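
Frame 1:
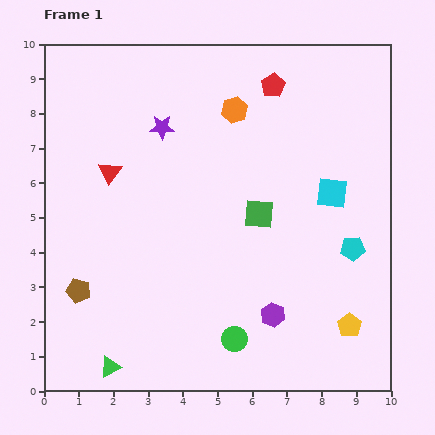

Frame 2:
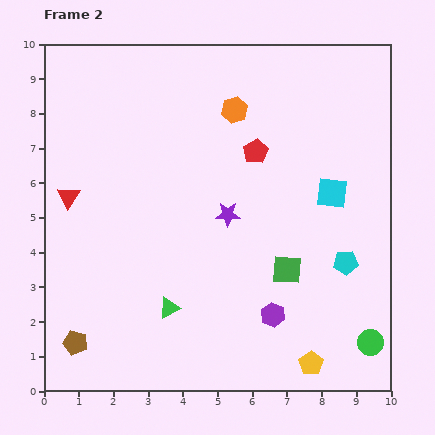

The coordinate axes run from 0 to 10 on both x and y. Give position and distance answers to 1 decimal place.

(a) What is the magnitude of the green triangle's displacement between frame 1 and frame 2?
2.4

The green triangle moved from (1.9, 0.7) to (3.6, 2.4), a distance of √(1.7² + 1.7²) ≈ 2.4.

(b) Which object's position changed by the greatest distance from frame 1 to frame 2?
the green circle

(moved 3.9; next 3.1)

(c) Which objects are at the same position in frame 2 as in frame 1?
the purple hexagon, the orange hexagon, the cyan square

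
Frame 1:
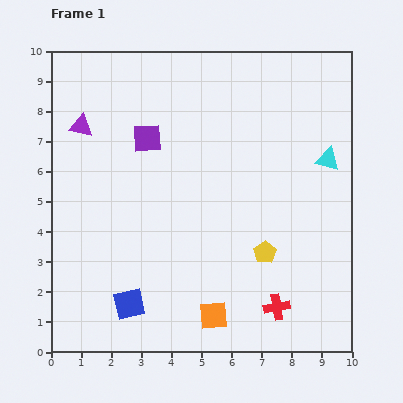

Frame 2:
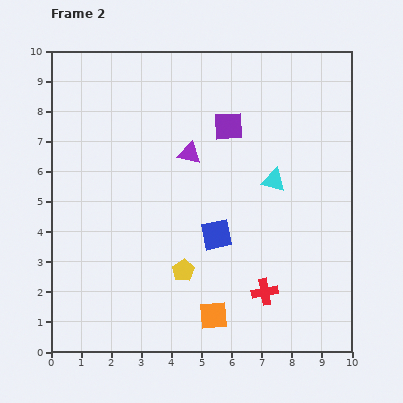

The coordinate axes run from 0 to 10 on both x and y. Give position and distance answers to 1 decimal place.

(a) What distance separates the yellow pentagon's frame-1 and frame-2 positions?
2.8

The yellow pentagon moved from (7.1, 3.3) to (4.4, 2.7), a distance of √(2.7² + 0.6²) ≈ 2.8.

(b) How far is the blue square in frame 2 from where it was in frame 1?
3.7

The blue square moved from (2.6, 1.6) to (5.5, 3.9), a distance of √(2.9² + 2.3²) ≈ 3.7.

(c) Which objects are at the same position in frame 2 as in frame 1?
the orange square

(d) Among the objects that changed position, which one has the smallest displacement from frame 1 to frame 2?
the red cross

(moved 0.6)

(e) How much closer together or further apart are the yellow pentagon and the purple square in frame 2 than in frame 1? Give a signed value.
-0.4

Distance in frame 1: 5.4. Distance in frame 2: 5.0.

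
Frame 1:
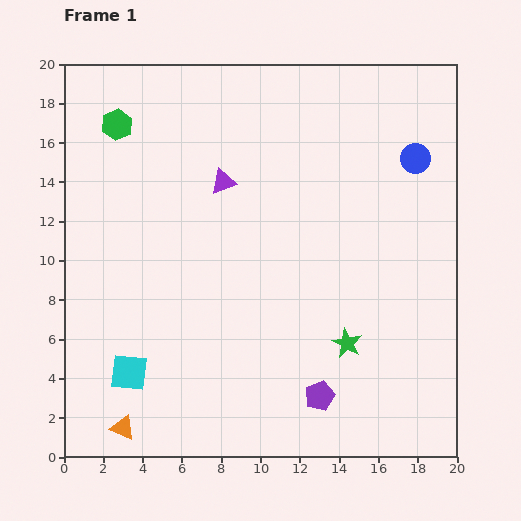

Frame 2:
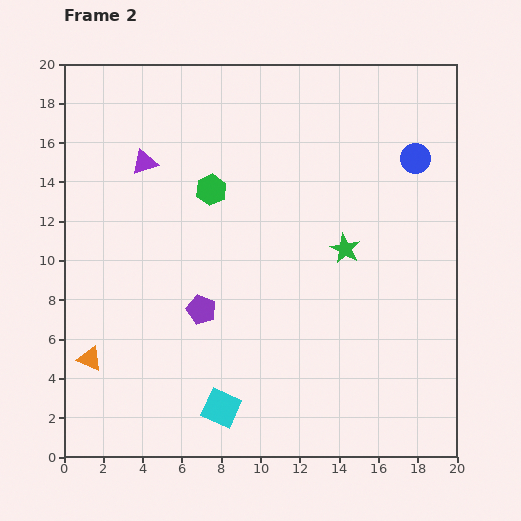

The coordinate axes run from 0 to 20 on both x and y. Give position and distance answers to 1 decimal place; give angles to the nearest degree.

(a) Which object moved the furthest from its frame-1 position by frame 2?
the purple pentagon

(moved 7.4; next 5.8)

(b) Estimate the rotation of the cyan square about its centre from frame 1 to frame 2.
17° clockwise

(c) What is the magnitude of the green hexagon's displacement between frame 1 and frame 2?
5.8

The green hexagon moved from (2.7, 16.9) to (7.5, 13.6), a distance of √(4.8² + 3.3²) ≈ 5.8.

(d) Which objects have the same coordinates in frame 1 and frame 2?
the blue circle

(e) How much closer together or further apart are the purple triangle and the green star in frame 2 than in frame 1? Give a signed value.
+0.8

Distance in frame 1: 10.3. Distance in frame 2: 11.1.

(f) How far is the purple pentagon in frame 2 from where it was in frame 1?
7.4

The purple pentagon moved from (13.0, 3.1) to (7.0, 7.5), a distance of √(6.0² + 4.4²) ≈ 7.4.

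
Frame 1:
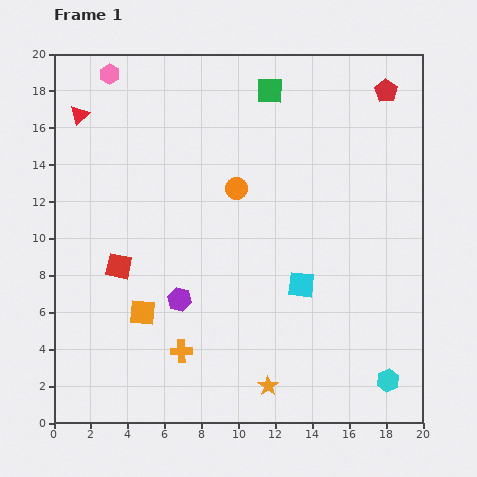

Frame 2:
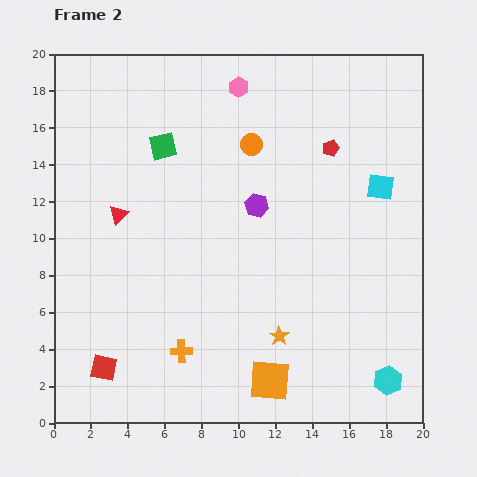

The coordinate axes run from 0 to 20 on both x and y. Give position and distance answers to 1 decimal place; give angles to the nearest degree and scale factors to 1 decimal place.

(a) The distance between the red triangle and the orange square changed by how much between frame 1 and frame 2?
+1.0

Distance in frame 1: 11.2. Distance in frame 2: 12.2.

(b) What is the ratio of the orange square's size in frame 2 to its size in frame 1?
1.6×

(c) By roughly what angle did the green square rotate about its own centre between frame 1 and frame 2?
16° counter-clockwise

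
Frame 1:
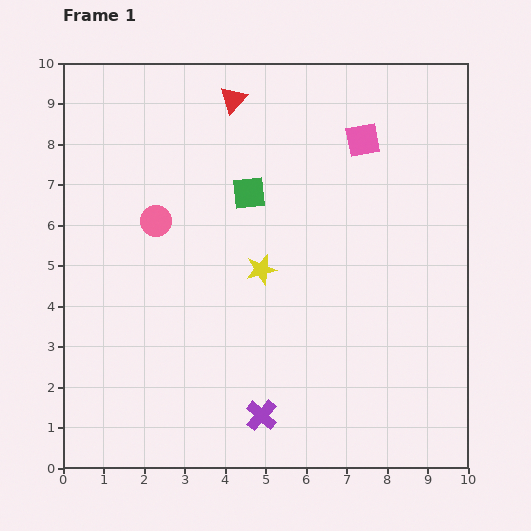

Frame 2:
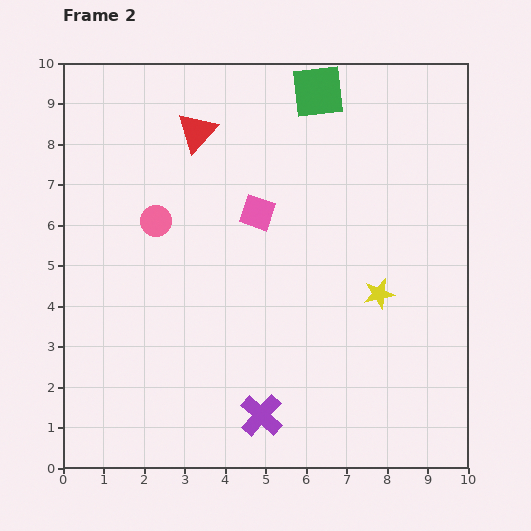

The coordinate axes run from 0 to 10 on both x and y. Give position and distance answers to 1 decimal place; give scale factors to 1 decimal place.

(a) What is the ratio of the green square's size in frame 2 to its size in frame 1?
1.6×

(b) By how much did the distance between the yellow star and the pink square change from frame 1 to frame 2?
-0.5

Distance in frame 1: 4.1. Distance in frame 2: 3.6.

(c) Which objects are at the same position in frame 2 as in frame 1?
the purple cross, the pink circle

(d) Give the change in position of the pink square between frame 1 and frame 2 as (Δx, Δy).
(-2.6, -1.8)

The pink square was at (7.4, 8.1) in frame 1 and (4.8, 6.3) in frame 2.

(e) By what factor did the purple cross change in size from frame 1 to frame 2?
1.4×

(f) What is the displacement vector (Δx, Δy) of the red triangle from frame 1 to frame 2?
(-0.9, -0.8)

The red triangle was at (4.2, 9.1) in frame 1 and (3.3, 8.3) in frame 2.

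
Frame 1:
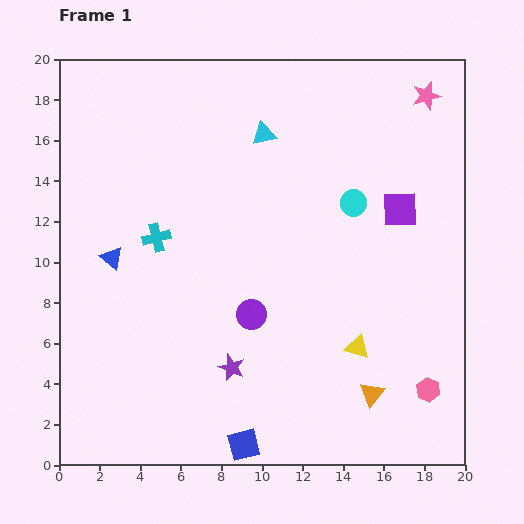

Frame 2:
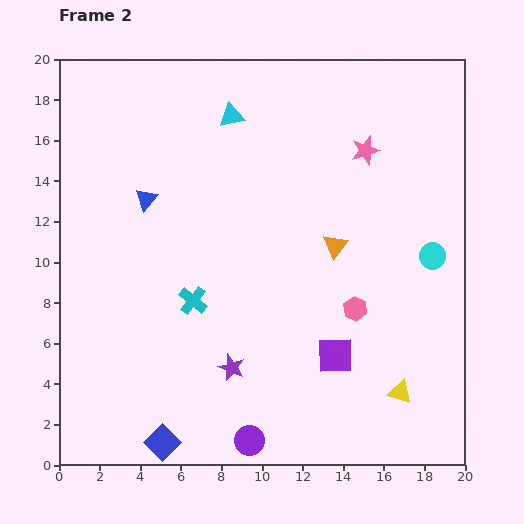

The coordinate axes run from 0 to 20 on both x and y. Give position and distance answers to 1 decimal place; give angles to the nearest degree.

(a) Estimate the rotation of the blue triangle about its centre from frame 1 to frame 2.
31° clockwise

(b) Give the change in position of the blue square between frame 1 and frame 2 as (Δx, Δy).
(-4.0, 0.1)

The blue square was at (9.1, 1.0) in frame 1 and (5.1, 1.1) in frame 2.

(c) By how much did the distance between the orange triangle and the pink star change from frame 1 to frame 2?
-10.0

Distance in frame 1: 14.9. Distance in frame 2: 4.9.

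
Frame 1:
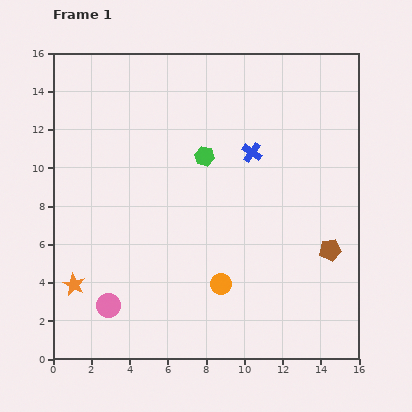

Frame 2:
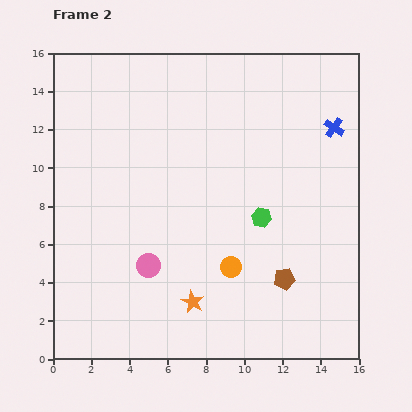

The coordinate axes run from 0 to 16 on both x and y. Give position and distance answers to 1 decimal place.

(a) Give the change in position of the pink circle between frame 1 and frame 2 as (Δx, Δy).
(2.1, 2.1)

The pink circle was at (2.9, 2.8) in frame 1 and (5.0, 4.9) in frame 2.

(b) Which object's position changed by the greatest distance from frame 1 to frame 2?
the orange star

(moved 6.3; next 4.5)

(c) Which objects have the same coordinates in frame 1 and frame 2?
none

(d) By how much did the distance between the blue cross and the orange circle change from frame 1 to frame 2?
+2.0

Distance in frame 1: 7.1. Distance in frame 2: 9.1.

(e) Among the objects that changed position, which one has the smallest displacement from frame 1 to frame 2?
the orange circle

(moved 1.0)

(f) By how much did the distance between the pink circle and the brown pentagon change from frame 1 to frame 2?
-4.9

Distance in frame 1: 12.0. Distance in frame 2: 7.1.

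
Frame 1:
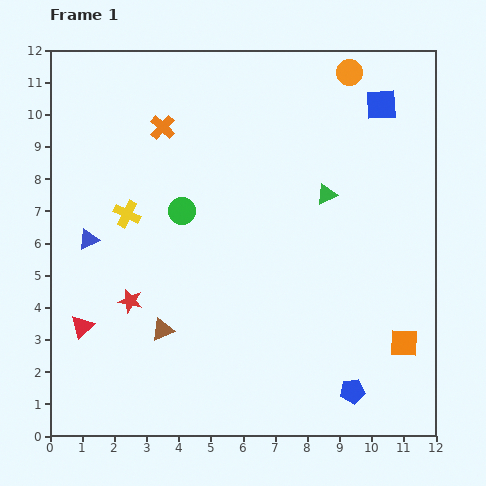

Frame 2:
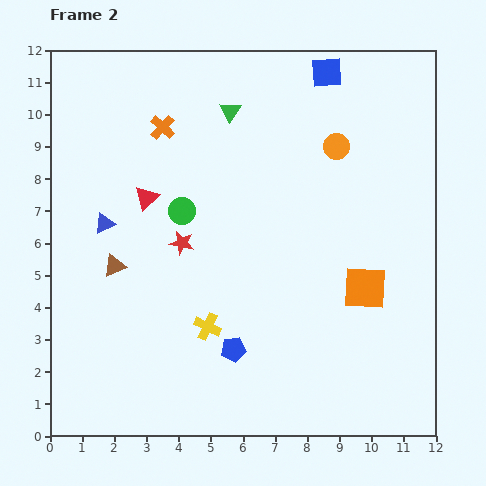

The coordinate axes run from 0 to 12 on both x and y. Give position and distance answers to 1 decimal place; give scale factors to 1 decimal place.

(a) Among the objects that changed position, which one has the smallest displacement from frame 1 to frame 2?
the blue triangle

(moved 0.7)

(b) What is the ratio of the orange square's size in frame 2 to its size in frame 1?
1.5×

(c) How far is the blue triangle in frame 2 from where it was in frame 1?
0.7

The blue triangle moved from (1.2, 6.1) to (1.7, 6.6), a distance of √(0.5² + 0.5²) ≈ 0.7.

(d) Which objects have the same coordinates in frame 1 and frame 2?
the orange cross, the green circle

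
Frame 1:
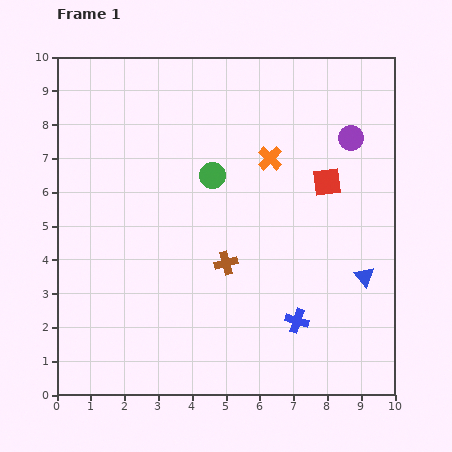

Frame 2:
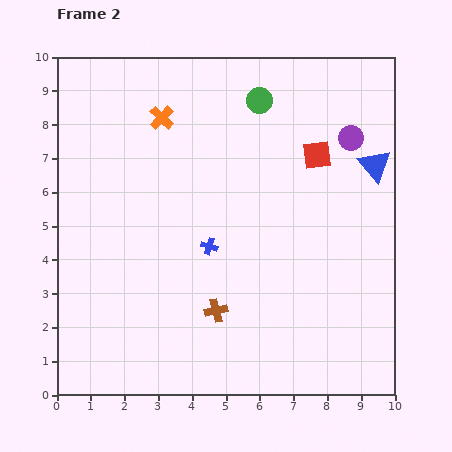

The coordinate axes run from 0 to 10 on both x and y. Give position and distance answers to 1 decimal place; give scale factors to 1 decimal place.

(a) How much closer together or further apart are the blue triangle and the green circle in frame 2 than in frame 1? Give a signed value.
-1.5

Distance in frame 1: 5.4. Distance in frame 2: 3.9.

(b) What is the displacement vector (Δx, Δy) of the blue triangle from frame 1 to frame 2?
(0.3, 3.3)

The blue triangle was at (9.1, 3.5) in frame 1 and (9.4, 6.8) in frame 2.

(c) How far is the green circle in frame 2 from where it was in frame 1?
2.6

The green circle moved from (4.6, 6.5) to (6.0, 8.7), a distance of √(1.4² + 2.2²) ≈ 2.6.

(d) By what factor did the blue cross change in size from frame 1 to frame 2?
0.7×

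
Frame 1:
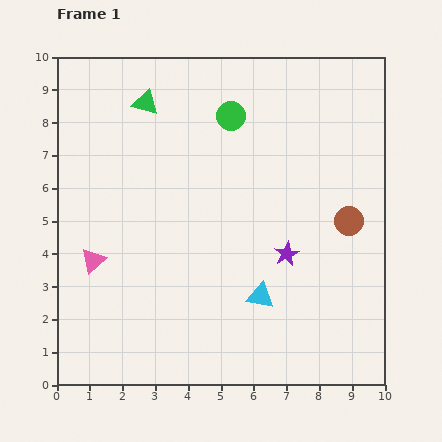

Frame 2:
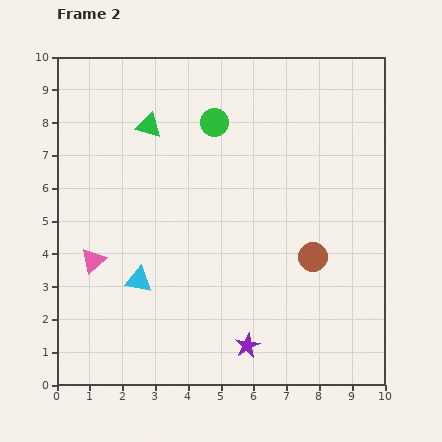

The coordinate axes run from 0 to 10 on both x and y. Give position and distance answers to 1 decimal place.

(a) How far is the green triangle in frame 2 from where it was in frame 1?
0.7

The green triangle moved from (2.7, 8.6) to (2.8, 7.9), a distance of √(0.1² + 0.7²) ≈ 0.7.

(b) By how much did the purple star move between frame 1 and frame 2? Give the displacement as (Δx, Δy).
(-1.2, -2.8)

The purple star was at (7.0, 4.0) in frame 1 and (5.8, 1.2) in frame 2.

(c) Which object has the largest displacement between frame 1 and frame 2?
the cyan triangle

(moved 3.7; next 3.0)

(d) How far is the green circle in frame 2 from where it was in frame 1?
0.5

The green circle moved from (5.3, 8.2) to (4.8, 8.0), a distance of √(0.5² + 0.2²) ≈ 0.5.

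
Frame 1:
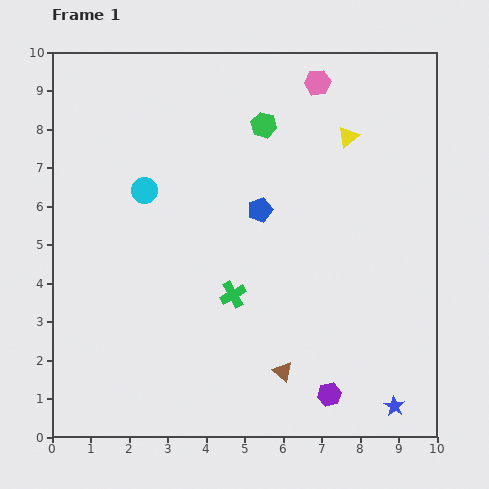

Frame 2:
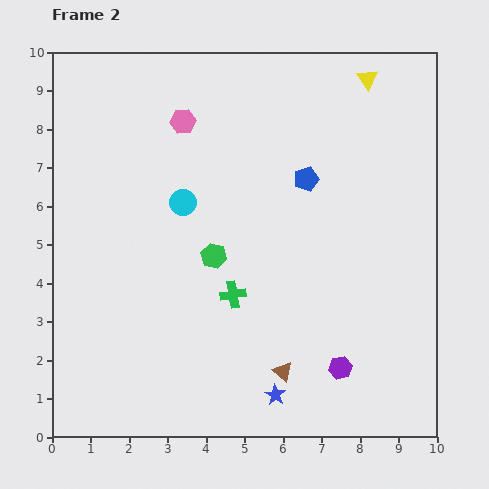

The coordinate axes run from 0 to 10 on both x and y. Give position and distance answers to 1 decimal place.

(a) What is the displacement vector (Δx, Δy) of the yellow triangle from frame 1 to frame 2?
(0.5, 1.5)

The yellow triangle was at (7.7, 7.8) in frame 1 and (8.2, 9.3) in frame 2.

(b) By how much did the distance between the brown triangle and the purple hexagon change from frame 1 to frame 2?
+0.2

Distance in frame 1: 1.3. Distance in frame 2: 1.5.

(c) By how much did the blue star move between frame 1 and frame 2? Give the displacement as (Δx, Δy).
(-3.1, 0.3)

The blue star was at (8.9, 0.8) in frame 1 and (5.8, 1.1) in frame 2.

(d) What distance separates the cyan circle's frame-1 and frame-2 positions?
1.0

The cyan circle moved from (2.4, 6.4) to (3.4, 6.1), a distance of √(1.0² + 0.3²) ≈ 1.0.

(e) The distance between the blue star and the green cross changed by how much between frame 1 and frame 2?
-2.3

Distance in frame 1: 5.1. Distance in frame 2: 2.8.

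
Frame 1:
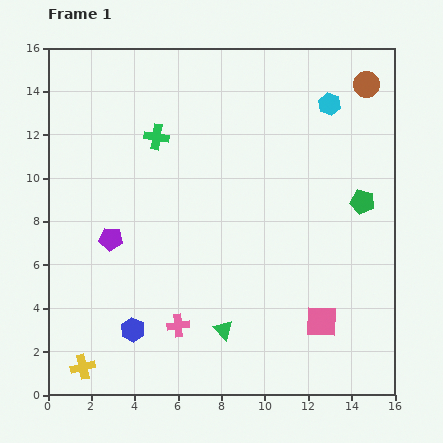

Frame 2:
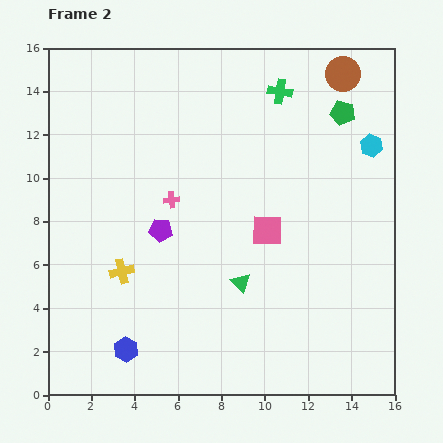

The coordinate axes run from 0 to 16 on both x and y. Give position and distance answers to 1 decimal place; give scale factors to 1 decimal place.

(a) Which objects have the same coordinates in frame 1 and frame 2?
none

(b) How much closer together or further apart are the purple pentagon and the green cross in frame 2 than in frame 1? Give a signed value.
+3.3

Distance in frame 1: 5.1. Distance in frame 2: 8.4.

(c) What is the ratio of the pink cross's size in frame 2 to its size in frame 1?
0.7×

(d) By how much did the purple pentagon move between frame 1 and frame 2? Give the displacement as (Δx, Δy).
(2.3, 0.4)

The purple pentagon was at (2.9, 7.2) in frame 1 and (5.2, 7.6) in frame 2.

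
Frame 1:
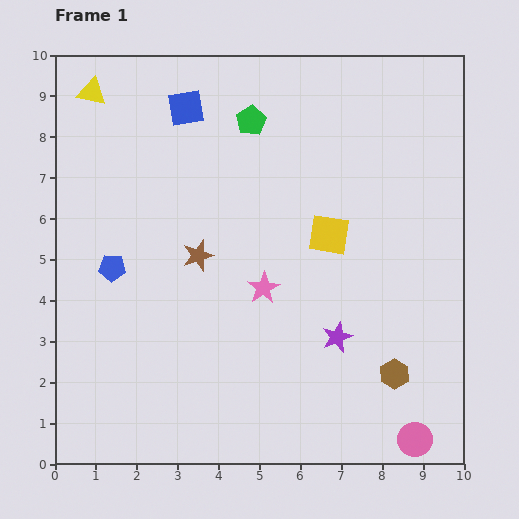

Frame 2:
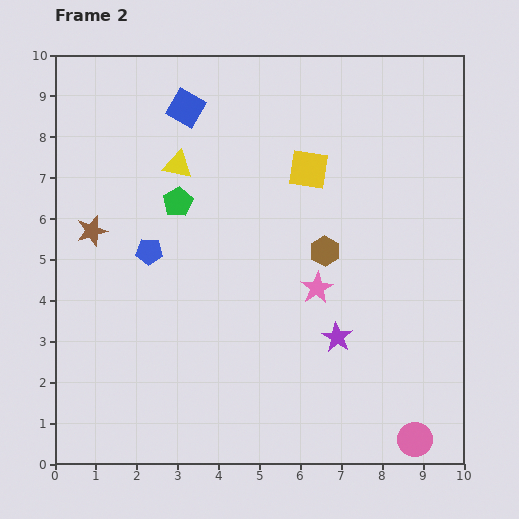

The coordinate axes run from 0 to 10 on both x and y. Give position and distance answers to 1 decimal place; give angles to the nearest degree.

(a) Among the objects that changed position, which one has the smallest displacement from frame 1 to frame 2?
the blue pentagon

(moved 1.0)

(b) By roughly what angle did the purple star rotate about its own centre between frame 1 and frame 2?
19° counter-clockwise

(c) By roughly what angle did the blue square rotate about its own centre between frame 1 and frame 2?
39° clockwise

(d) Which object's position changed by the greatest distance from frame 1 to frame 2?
the brown hexagon

(moved 3.4; next 2.8)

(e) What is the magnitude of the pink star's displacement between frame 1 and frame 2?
1.3

The pink star moved from (5.1, 4.3) to (6.4, 4.3), a distance of √(1.3² + 0.0²) ≈ 1.3.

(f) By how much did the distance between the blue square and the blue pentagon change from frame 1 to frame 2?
-0.7

Distance in frame 1: 4.3. Distance in frame 2: 3.6.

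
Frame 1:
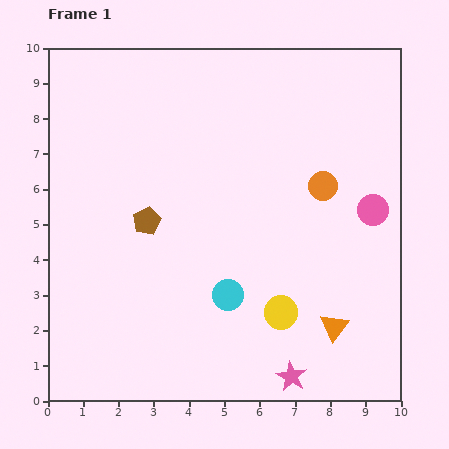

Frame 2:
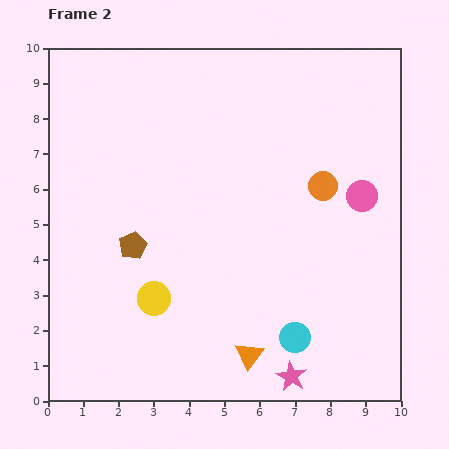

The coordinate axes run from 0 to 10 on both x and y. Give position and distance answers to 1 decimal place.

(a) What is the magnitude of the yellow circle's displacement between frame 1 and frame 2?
3.6

The yellow circle moved from (6.6, 2.5) to (3.0, 2.9), a distance of √(3.6² + 0.4²) ≈ 3.6.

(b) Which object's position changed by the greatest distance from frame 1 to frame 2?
the yellow circle

(moved 3.6; next 2.5)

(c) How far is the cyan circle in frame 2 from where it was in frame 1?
2.2

The cyan circle moved from (5.1, 3.0) to (7.0, 1.8), a distance of √(1.9² + 1.2²) ≈ 2.2.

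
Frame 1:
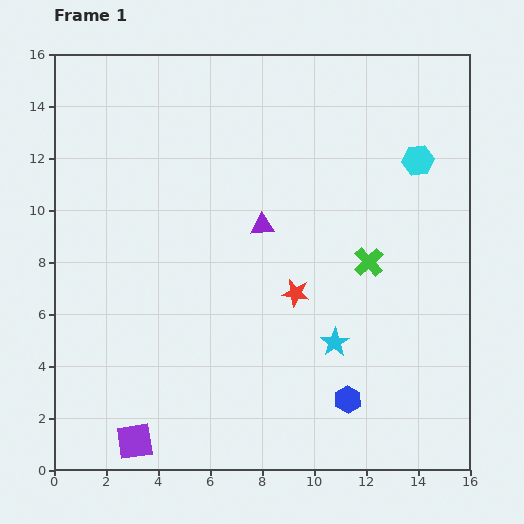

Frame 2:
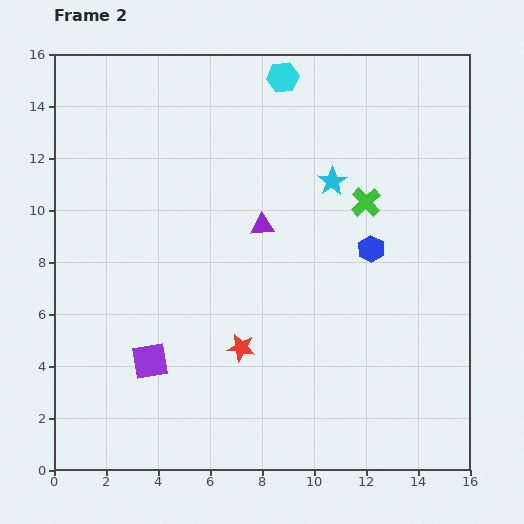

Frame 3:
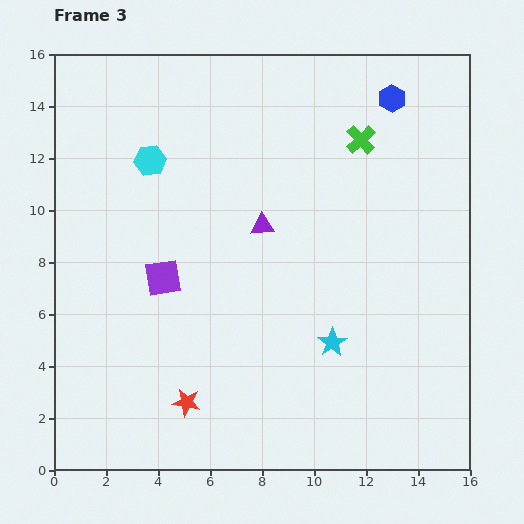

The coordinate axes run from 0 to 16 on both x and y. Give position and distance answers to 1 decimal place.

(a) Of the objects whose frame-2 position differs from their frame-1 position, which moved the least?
the green cross

(moved 2.3)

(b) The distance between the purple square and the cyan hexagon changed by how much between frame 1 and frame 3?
-10.8

Distance in frame 1: 15.3. Distance in frame 3: 4.5.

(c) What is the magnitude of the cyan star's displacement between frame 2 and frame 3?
6.2

The cyan star moved from (10.7, 11.1) to (10.7, 4.9), a distance of √(0.0² + 6.2²) ≈ 6.2.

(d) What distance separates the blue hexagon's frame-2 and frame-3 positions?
5.9

The blue hexagon moved from (12.2, 8.5) to (13.0, 14.3), a distance of √(0.8² + 5.8²) ≈ 5.9.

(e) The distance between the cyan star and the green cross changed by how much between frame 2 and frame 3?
+6.4

Distance in frame 2: 1.5. Distance in frame 3: 7.9.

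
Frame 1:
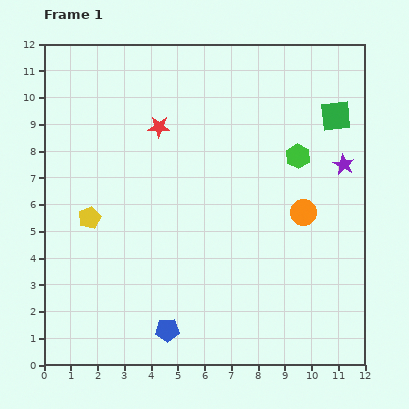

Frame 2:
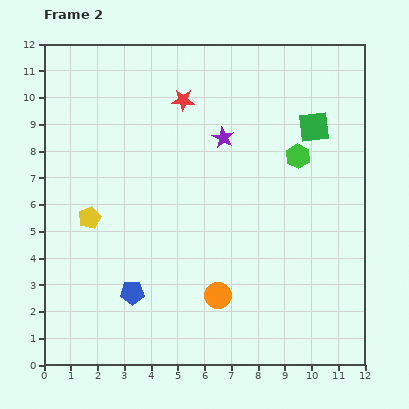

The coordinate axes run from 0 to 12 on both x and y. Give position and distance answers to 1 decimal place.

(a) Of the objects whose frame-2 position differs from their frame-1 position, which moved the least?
the green square

(moved 0.9)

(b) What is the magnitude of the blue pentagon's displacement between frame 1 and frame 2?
1.9

The blue pentagon moved from (4.6, 1.3) to (3.3, 2.7), a distance of √(1.3² + 1.4²) ≈ 1.9.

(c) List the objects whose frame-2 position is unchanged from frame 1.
the green hexagon, the yellow pentagon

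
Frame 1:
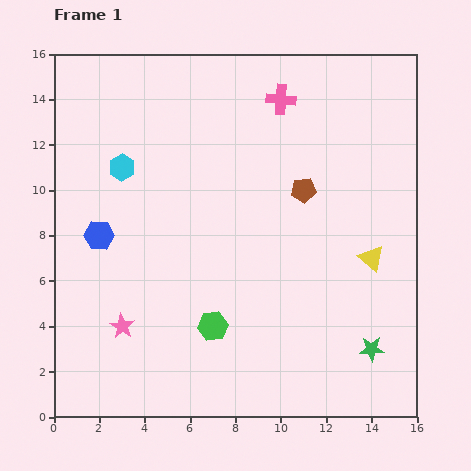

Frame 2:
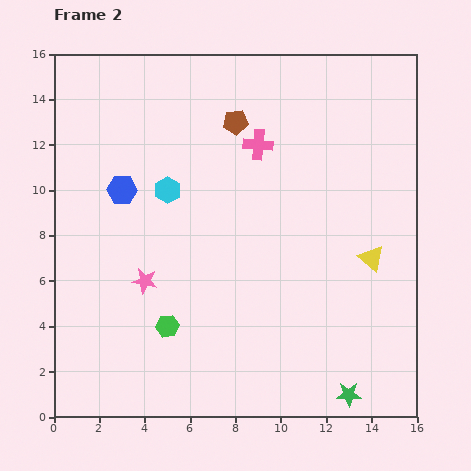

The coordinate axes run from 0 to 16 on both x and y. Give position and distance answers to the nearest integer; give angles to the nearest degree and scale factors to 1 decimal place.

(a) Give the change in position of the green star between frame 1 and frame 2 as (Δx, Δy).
(-1, -2)

The green star was at (14, 3) in frame 1 and (13, 1) in frame 2.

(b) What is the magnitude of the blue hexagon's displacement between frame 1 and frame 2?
2

The blue hexagon moved from (2, 8) to (3, 10), a distance of √(1² + 2²) ≈ 2.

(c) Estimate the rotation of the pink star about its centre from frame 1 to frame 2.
21° counter-clockwise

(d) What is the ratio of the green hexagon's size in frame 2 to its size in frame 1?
0.7×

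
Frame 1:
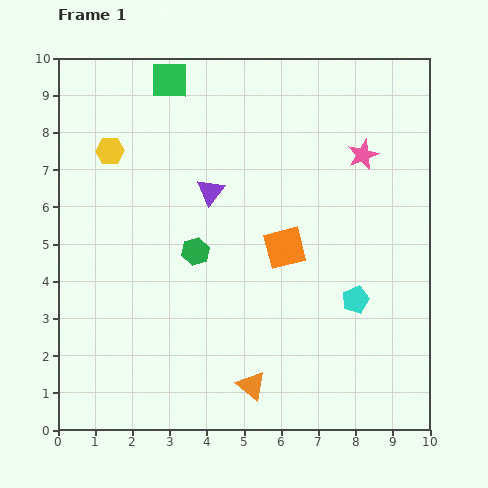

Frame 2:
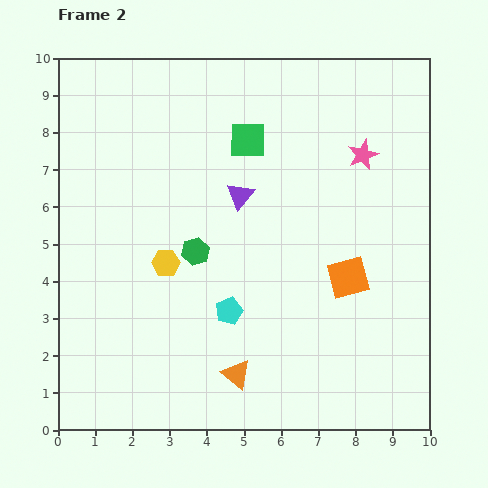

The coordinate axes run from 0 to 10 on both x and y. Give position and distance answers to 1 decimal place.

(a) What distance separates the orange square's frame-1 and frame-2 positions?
1.9

The orange square moved from (6.1, 4.9) to (7.8, 4.1), a distance of √(1.7² + 0.8²) ≈ 1.9.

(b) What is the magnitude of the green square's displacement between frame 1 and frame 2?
2.6

The green square moved from (3.0, 9.4) to (5.1, 7.8), a distance of √(2.1² + 1.6²) ≈ 2.6.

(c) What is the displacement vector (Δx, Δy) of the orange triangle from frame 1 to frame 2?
(-0.4, 0.3)

The orange triangle was at (5.2, 1.2) in frame 1 and (4.8, 1.5) in frame 2.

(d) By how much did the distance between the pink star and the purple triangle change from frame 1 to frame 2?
-0.7

Distance in frame 1: 4.2. Distance in frame 2: 3.5.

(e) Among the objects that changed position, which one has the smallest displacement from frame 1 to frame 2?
the orange triangle

(moved 0.5)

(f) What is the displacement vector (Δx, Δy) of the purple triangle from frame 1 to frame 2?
(0.8, -0.1)

The purple triangle was at (4.1, 6.4) in frame 1 and (4.9, 6.3) in frame 2.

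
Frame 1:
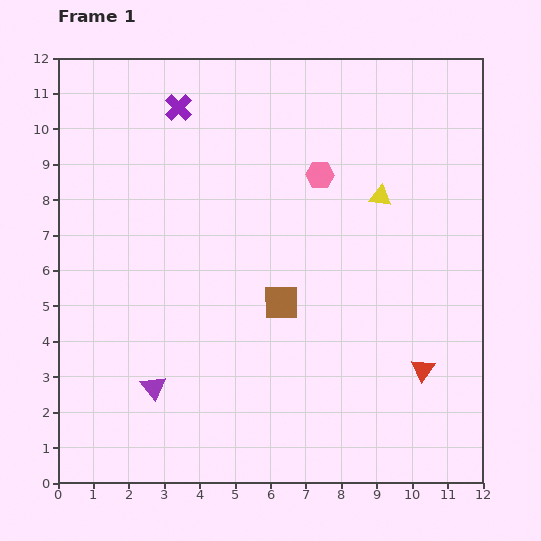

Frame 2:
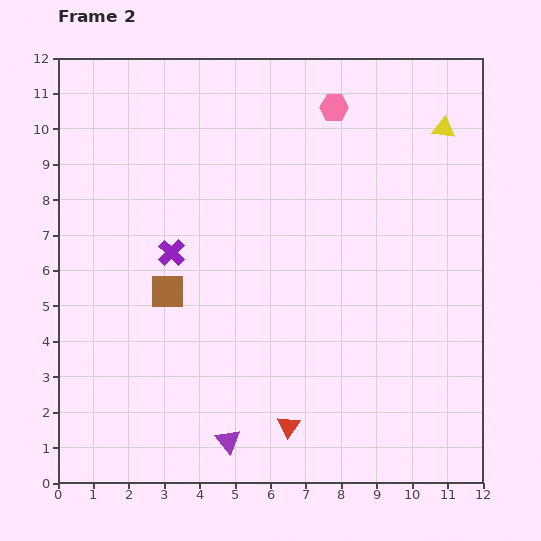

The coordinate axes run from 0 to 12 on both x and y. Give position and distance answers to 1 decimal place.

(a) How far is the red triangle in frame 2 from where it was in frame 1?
4.1

The red triangle moved from (10.3, 3.2) to (6.5, 1.6), a distance of √(3.8² + 1.6²) ≈ 4.1.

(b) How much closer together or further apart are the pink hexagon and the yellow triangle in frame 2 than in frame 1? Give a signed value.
+1.4

Distance in frame 1: 1.8. Distance in frame 2: 3.2.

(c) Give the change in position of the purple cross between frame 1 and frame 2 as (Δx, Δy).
(-0.2, -4.1)

The purple cross was at (3.4, 10.6) in frame 1 and (3.2, 6.5) in frame 2.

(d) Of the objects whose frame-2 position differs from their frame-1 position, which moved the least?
the pink hexagon

(moved 1.9)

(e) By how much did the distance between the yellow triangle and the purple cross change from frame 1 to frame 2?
+2.3

Distance in frame 1: 6.2. Distance in frame 2: 8.5.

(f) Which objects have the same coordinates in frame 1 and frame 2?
none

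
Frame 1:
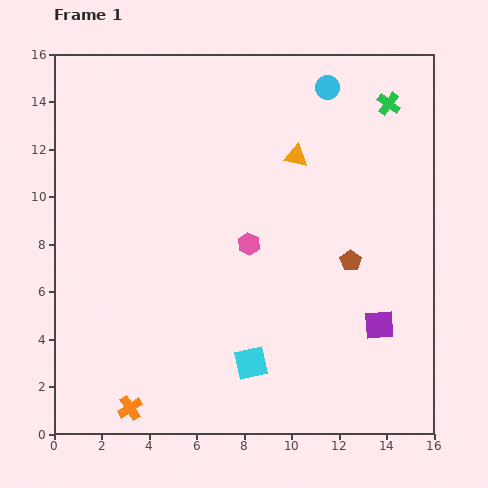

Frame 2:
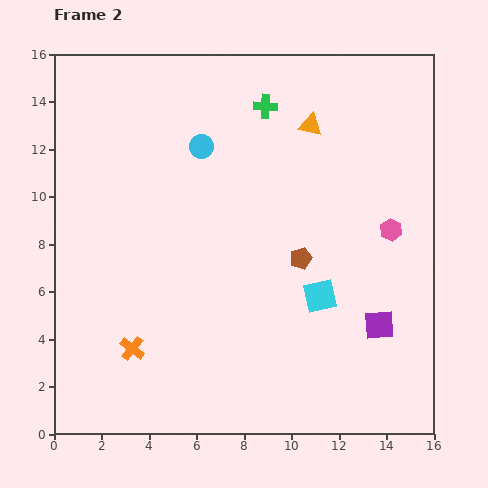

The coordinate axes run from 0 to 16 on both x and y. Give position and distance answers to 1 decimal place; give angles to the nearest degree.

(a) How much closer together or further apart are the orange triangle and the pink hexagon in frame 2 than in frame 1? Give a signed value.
+1.4

Distance in frame 1: 4.2. Distance in frame 2: 5.6.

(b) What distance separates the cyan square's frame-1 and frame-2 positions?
4.0

The cyan square moved from (8.3, 3.0) to (11.2, 5.8), a distance of √(2.9² + 2.8²) ≈ 4.0.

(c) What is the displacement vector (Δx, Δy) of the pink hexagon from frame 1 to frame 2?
(6.0, 0.6)

The pink hexagon was at (8.2, 8.0) in frame 1 and (14.2, 8.6) in frame 2.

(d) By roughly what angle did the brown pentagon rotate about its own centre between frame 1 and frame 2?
16° clockwise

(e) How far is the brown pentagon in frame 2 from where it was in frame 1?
2.1

The brown pentagon moved from (12.5, 7.3) to (10.4, 7.4), a distance of √(2.1² + 0.1²) ≈ 2.1.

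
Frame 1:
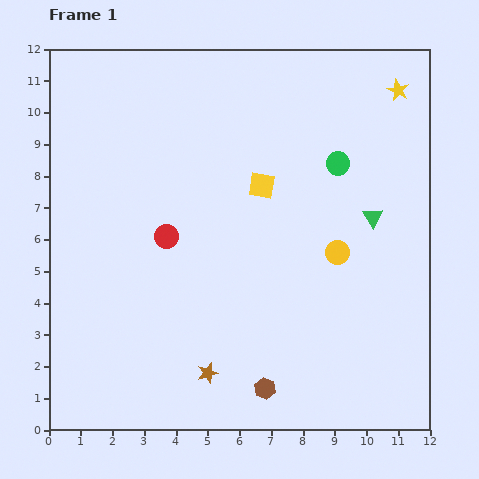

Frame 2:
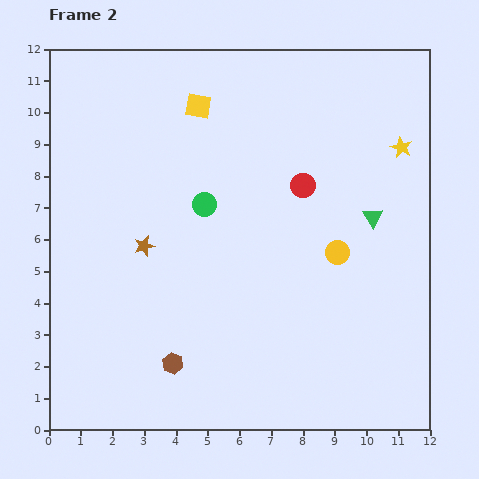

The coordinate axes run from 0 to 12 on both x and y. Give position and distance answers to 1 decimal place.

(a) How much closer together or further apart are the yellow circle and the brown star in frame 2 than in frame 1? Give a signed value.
+0.5

Distance in frame 1: 5.6. Distance in frame 2: 6.1.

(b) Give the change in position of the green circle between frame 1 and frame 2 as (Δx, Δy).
(-4.2, -1.3)

The green circle was at (9.1, 8.4) in frame 1 and (4.9, 7.1) in frame 2.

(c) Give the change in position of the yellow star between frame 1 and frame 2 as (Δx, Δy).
(0.1, -1.8)

The yellow star was at (11.0, 10.7) in frame 1 and (11.1, 8.9) in frame 2.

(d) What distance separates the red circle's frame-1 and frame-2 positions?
4.6

The red circle moved from (3.7, 6.1) to (8.0, 7.7), a distance of √(4.3² + 1.6²) ≈ 4.6.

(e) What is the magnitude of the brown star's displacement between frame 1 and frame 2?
4.5

The brown star moved from (5.0, 1.8) to (3.0, 5.8), a distance of √(2.0² + 4.0²) ≈ 4.5.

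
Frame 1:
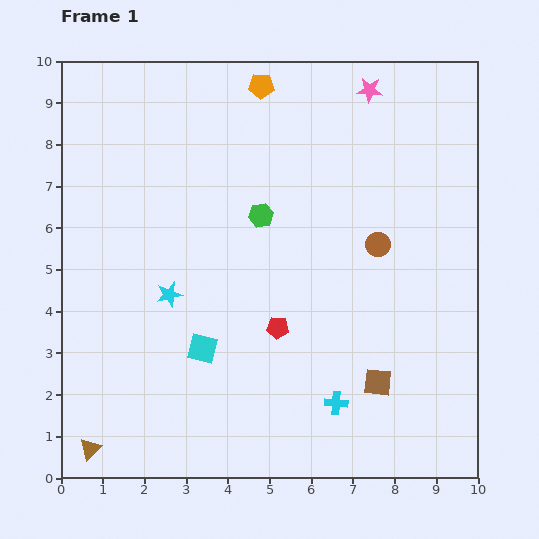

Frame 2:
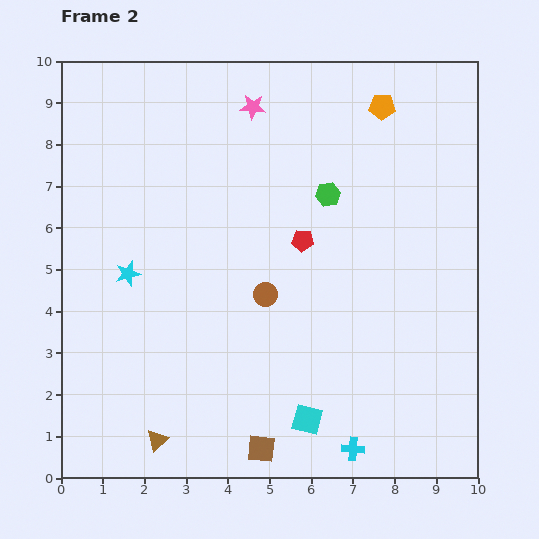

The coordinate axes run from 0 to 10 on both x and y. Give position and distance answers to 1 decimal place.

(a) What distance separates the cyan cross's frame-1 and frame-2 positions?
1.2

The cyan cross moved from (6.6, 1.8) to (7.0, 0.7), a distance of √(0.4² + 1.1²) ≈ 1.2.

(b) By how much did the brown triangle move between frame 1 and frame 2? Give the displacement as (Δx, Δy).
(1.6, 0.2)

The brown triangle was at (0.7, 0.7) in frame 1 and (2.3, 0.9) in frame 2.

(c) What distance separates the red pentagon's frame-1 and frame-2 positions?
2.2

The red pentagon moved from (5.2, 3.6) to (5.8, 5.7), a distance of √(0.6² + 2.1²) ≈ 2.2.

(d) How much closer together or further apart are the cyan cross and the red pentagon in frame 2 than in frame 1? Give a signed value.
+2.8

Distance in frame 1: 2.3. Distance in frame 2: 5.1.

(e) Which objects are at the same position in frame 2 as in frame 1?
none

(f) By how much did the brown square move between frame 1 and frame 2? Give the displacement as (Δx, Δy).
(-2.8, -1.6)

The brown square was at (7.6, 2.3) in frame 1 and (4.8, 0.7) in frame 2.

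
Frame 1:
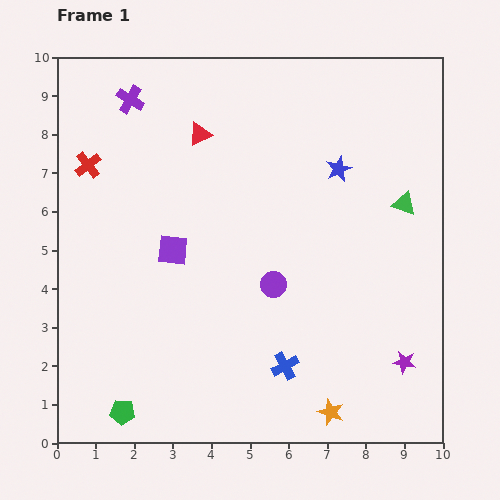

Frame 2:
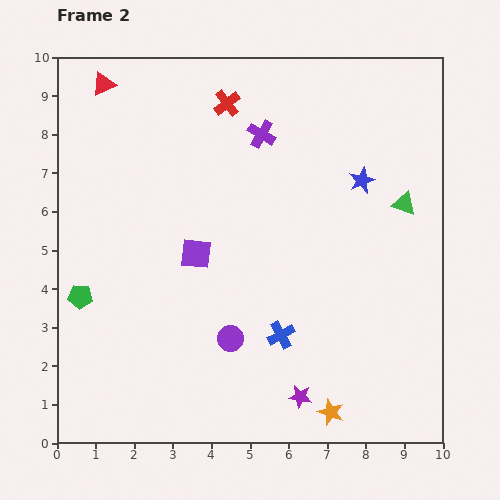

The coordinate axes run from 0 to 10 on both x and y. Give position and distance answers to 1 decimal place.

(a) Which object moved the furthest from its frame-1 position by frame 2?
the red cross

(moved 3.9; next 3.5)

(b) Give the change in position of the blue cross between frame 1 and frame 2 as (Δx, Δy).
(-0.1, 0.8)

The blue cross was at (5.9, 2.0) in frame 1 and (5.8, 2.8) in frame 2.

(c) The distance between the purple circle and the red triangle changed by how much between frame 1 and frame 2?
+3.1

Distance in frame 1: 4.3. Distance in frame 2: 7.4.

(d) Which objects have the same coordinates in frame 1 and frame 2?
the orange star, the green triangle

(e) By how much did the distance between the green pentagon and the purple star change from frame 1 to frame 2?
-1.1

Distance in frame 1: 7.4. Distance in frame 2: 6.3.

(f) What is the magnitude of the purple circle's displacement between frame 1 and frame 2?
1.8

The purple circle moved from (5.6, 4.1) to (4.5, 2.7), a distance of √(1.1² + 1.4²) ≈ 1.8.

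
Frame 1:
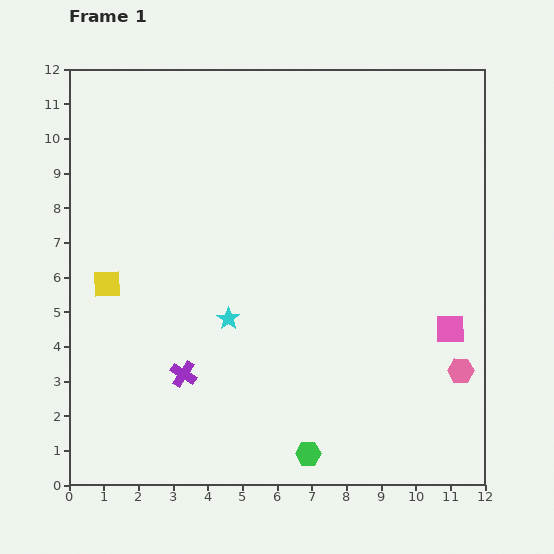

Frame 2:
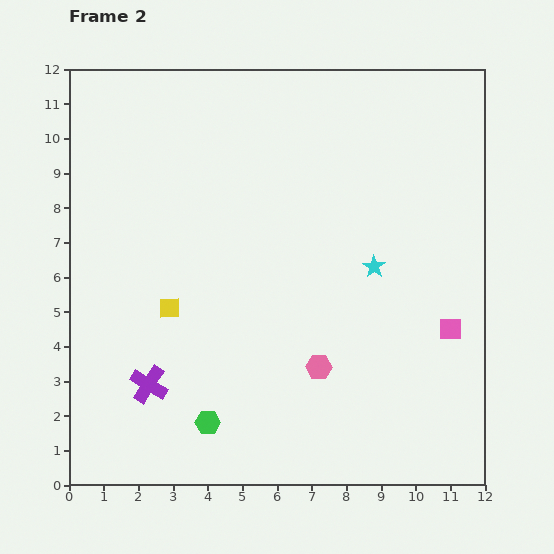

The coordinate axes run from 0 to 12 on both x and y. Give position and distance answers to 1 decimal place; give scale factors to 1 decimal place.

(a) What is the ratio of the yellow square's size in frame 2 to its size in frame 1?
0.7×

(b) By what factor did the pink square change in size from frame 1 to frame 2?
0.8×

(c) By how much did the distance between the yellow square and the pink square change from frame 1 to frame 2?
-1.9

Distance in frame 1: 10.0. Distance in frame 2: 8.1.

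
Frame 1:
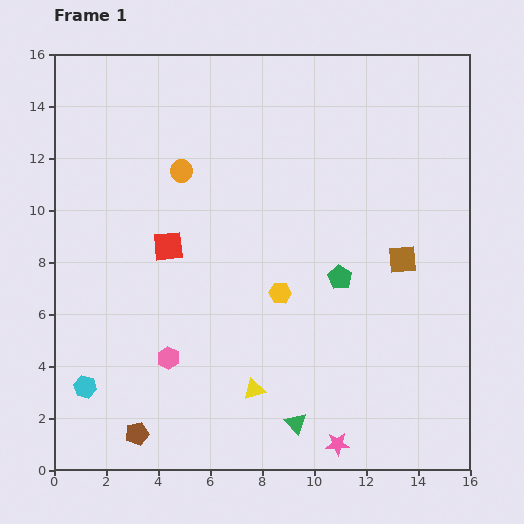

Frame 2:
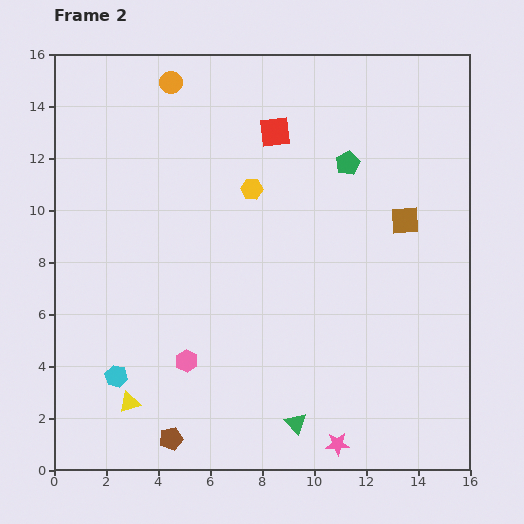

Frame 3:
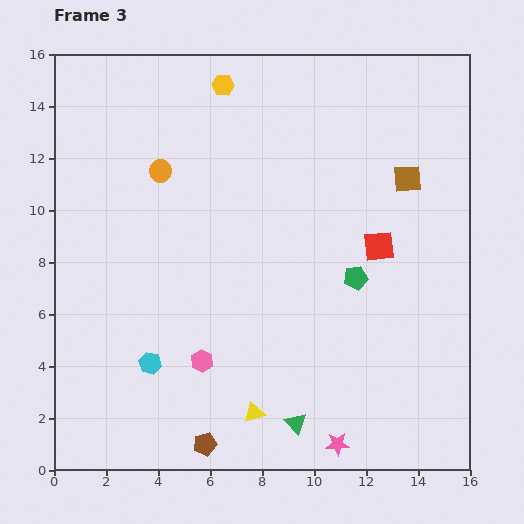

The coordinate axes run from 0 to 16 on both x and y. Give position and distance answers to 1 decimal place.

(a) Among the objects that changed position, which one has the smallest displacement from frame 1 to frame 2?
the pink hexagon

(moved 0.7)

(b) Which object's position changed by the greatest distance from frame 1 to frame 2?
the red square

(moved 6.0; next 4.8)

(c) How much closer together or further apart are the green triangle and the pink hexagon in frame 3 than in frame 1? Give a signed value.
-1.2

Distance in frame 1: 5.5. Distance in frame 3: 4.3.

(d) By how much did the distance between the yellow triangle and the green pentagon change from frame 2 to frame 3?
-6.0

Distance in frame 2: 12.5. Distance in frame 3: 6.5.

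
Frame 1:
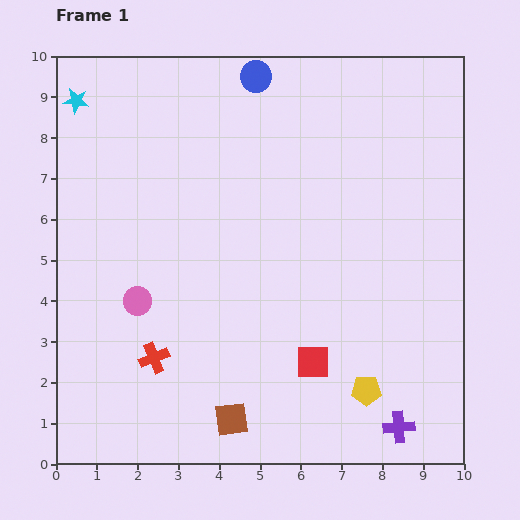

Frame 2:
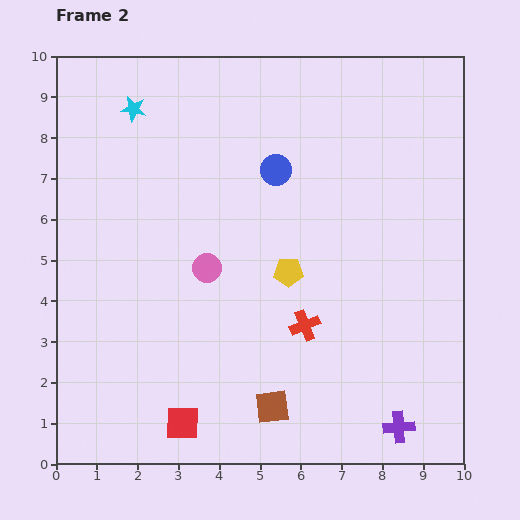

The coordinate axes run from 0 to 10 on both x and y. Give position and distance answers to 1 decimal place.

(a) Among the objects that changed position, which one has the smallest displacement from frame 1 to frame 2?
the brown square

(moved 1.0)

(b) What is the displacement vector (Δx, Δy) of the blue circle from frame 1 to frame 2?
(0.5, -2.3)

The blue circle was at (4.9, 9.5) in frame 1 and (5.4, 7.2) in frame 2.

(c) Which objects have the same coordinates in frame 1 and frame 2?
the purple cross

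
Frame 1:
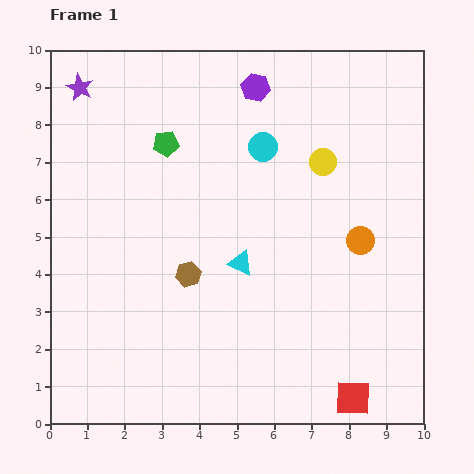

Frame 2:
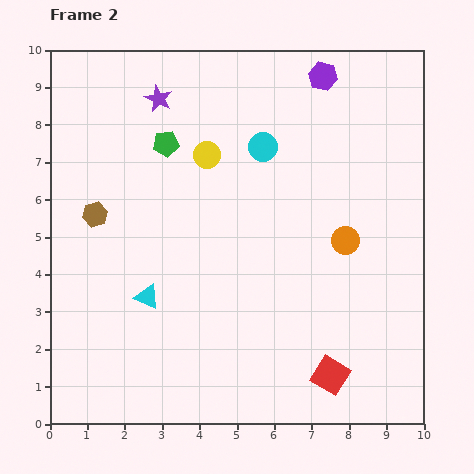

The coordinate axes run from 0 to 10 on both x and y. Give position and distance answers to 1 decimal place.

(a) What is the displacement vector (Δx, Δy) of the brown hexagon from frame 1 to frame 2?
(-2.5, 1.6)

The brown hexagon was at (3.7, 4.0) in frame 1 and (1.2, 5.6) in frame 2.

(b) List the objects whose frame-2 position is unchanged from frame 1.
the green pentagon, the cyan circle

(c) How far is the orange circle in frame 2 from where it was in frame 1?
0.4

The orange circle moved from (8.3, 4.9) to (7.9, 4.9), a distance of √(0.4² + 0.0²) ≈ 0.4.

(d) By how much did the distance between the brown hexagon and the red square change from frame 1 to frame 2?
+2.1

Distance in frame 1: 5.5. Distance in frame 2: 7.6.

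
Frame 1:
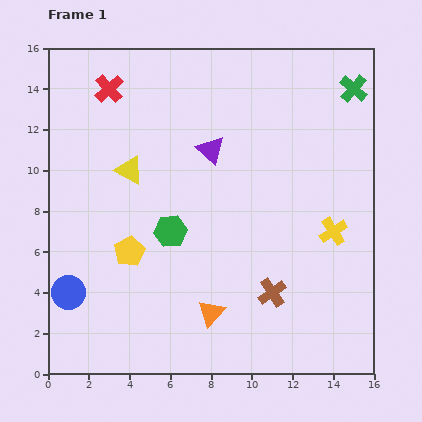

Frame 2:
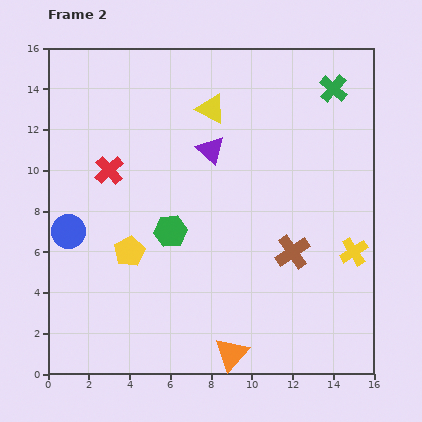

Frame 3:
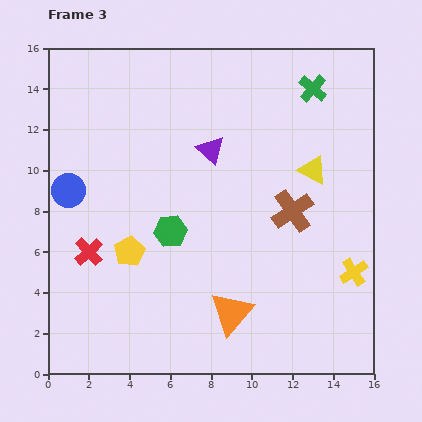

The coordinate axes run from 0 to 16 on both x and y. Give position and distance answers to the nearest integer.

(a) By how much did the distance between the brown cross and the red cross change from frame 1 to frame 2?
-3

Distance in frame 1: 13. Distance in frame 2: 10.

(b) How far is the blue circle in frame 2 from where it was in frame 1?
3

The blue circle moved from (1, 4) to (1, 7), a distance of √(0² + 3²) ≈ 3.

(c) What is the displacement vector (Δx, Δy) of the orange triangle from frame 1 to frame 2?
(1, -2)

The orange triangle was at (8, 3) in frame 1 and (9, 1) in frame 2.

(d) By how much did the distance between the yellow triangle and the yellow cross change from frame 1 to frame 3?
-5

Distance in frame 1: 10. Distance in frame 3: 5.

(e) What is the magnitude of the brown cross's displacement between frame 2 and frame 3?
2

The brown cross moved from (12, 6) to (12, 8), a distance of √(0² + 2²) ≈ 2.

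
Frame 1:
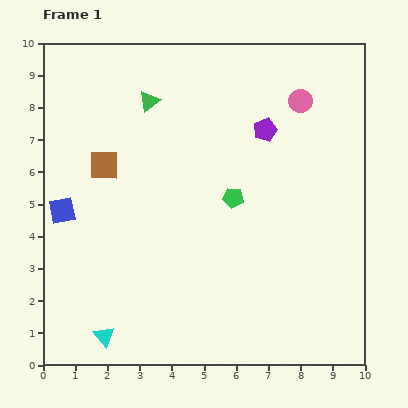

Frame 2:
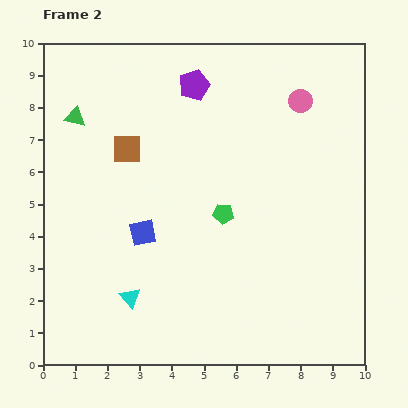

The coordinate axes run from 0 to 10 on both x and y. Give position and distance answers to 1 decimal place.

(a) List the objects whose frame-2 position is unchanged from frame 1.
the pink circle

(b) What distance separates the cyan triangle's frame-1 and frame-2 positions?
1.4

The cyan triangle moved from (1.9, 0.9) to (2.7, 2.1), a distance of √(0.8² + 1.2²) ≈ 1.4.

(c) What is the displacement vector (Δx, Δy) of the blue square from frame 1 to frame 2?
(2.5, -0.7)

The blue square was at (0.6, 4.8) in frame 1 and (3.1, 4.1) in frame 2.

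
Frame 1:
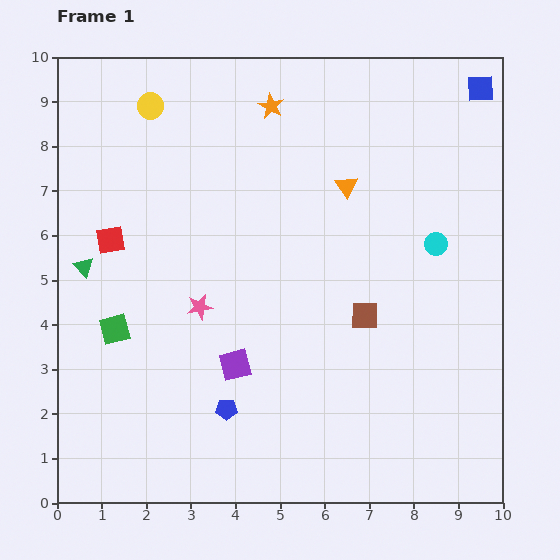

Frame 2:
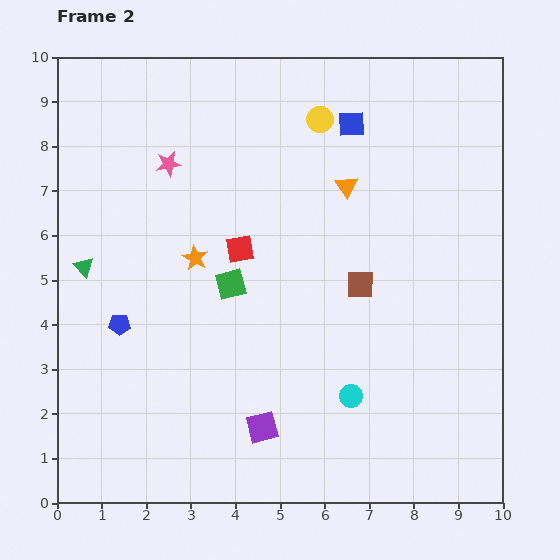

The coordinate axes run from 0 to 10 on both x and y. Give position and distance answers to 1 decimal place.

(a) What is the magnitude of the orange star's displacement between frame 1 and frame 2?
3.8

The orange star moved from (4.8, 8.9) to (3.1, 5.5), a distance of √(1.7² + 3.4²) ≈ 3.8.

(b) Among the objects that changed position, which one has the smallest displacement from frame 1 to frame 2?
the brown square

(moved 0.7)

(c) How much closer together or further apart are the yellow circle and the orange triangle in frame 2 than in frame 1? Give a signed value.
-3.2

Distance in frame 1: 4.8. Distance in frame 2: 1.6.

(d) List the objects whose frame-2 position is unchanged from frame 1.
the green triangle, the orange triangle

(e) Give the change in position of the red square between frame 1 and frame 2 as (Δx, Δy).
(2.9, -0.2)

The red square was at (1.2, 5.9) in frame 1 and (4.1, 5.7) in frame 2.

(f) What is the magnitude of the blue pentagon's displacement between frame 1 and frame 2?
3.1

The blue pentagon moved from (3.8, 2.1) to (1.4, 4.0), a distance of √(2.4² + 1.9²) ≈ 3.1.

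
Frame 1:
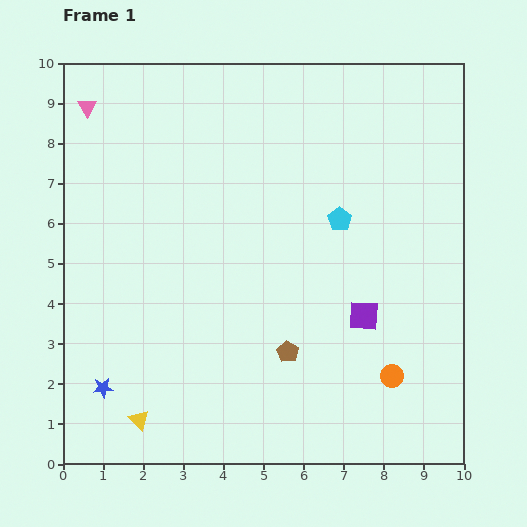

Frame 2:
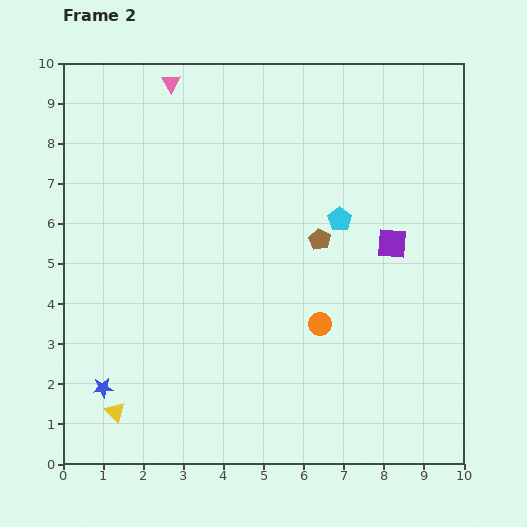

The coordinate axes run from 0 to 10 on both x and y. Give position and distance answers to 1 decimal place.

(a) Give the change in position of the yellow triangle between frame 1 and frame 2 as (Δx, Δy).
(-0.6, 0.2)

The yellow triangle was at (1.9, 1.1) in frame 1 and (1.3, 1.3) in frame 2.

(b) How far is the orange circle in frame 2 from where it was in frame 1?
2.2

The orange circle moved from (8.2, 2.2) to (6.4, 3.5), a distance of √(1.8² + 1.3²) ≈ 2.2.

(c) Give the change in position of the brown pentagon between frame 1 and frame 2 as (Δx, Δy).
(0.8, 2.8)

The brown pentagon was at (5.6, 2.8) in frame 1 and (6.4, 5.6) in frame 2.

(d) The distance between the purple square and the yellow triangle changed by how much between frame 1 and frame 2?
+1.9

Distance in frame 1: 6.2. Distance in frame 2: 8.1.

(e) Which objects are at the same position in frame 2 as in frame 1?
the cyan pentagon, the blue star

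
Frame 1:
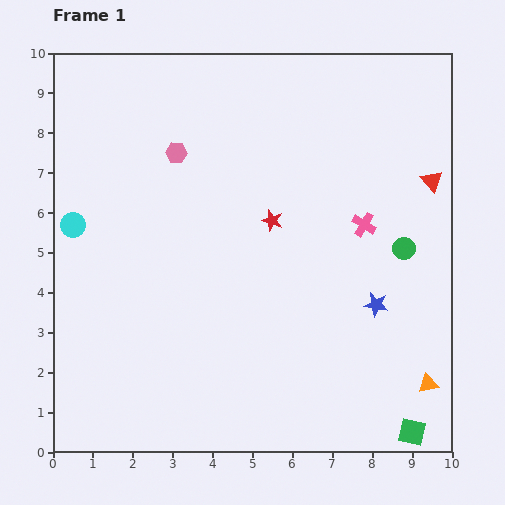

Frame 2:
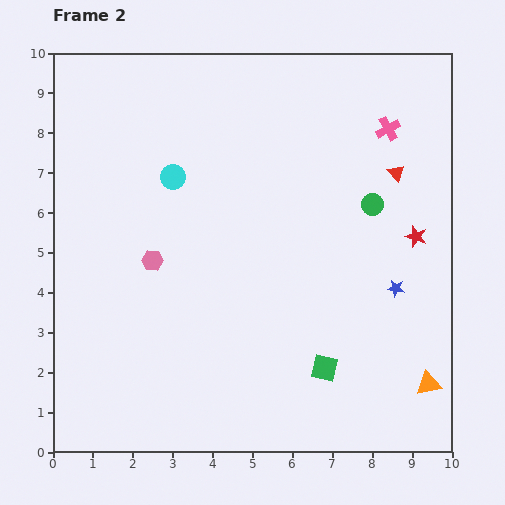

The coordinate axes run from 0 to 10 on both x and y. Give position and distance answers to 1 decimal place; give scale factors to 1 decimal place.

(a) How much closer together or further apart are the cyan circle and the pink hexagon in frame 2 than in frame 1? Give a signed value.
-1.0

Distance in frame 1: 3.2. Distance in frame 2: 2.2.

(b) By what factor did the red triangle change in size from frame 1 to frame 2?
0.8×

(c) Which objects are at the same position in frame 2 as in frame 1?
the orange triangle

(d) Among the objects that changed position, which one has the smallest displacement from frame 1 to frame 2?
the blue star

(moved 0.6)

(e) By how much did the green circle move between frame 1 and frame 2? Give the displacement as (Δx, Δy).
(-0.8, 1.1)

The green circle was at (8.8, 5.1) in frame 1 and (8.0, 6.2) in frame 2.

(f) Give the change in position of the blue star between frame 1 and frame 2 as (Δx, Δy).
(0.5, 0.4)

The blue star was at (8.1, 3.7) in frame 1 and (8.6, 4.1) in frame 2.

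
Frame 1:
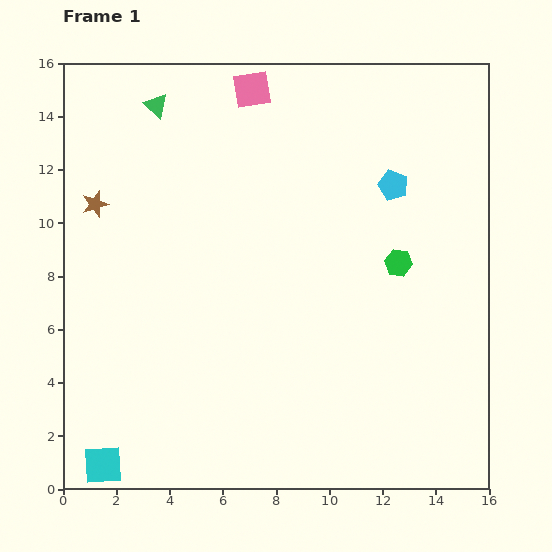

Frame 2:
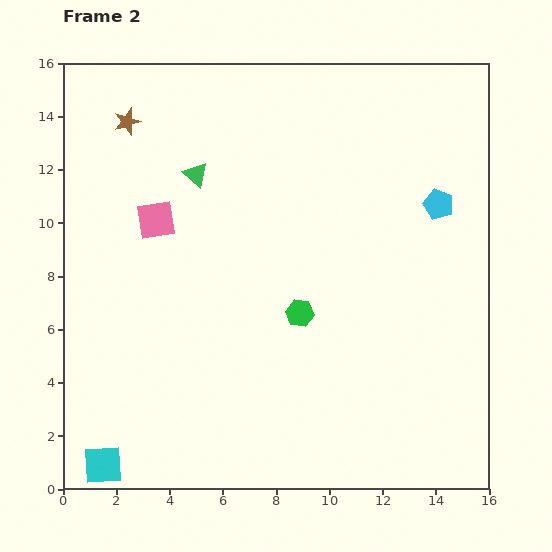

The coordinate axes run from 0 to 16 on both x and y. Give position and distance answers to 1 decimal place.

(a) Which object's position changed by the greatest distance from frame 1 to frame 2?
the pink square

(moved 6.1; next 4.2)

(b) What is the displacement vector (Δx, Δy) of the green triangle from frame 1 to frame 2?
(1.5, -2.6)

The green triangle was at (3.5, 14.4) in frame 1 and (5.0, 11.8) in frame 2.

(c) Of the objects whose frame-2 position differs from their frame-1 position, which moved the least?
the cyan pentagon

(moved 1.8)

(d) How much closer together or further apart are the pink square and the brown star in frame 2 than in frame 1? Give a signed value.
-3.4

Distance in frame 1: 7.3. Distance in frame 2: 3.9.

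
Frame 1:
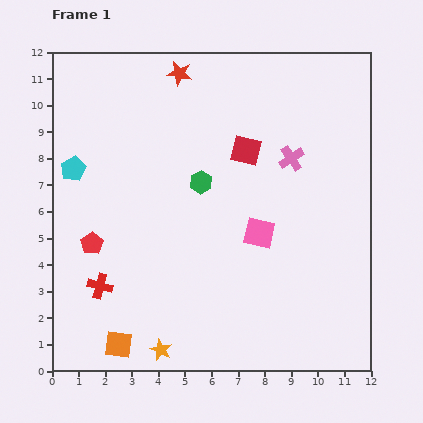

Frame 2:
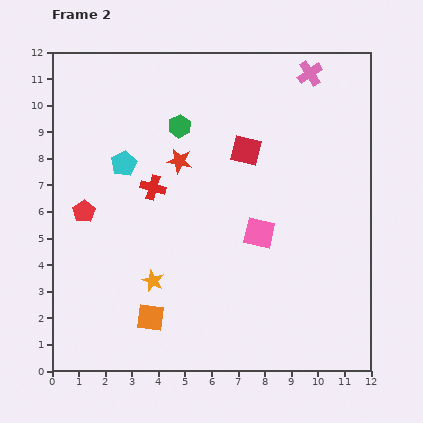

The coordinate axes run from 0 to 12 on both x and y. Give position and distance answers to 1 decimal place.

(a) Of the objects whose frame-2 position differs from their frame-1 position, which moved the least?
the red pentagon

(moved 1.2)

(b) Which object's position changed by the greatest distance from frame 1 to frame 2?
the red cross

(moved 4.2; next 3.3)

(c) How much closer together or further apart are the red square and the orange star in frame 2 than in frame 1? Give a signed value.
-2.2

Distance in frame 1: 8.2. Distance in frame 2: 6.0.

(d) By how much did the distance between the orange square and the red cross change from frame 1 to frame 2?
+2.6

Distance in frame 1: 2.3. Distance in frame 2: 4.9.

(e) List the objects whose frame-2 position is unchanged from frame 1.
the pink square, the red square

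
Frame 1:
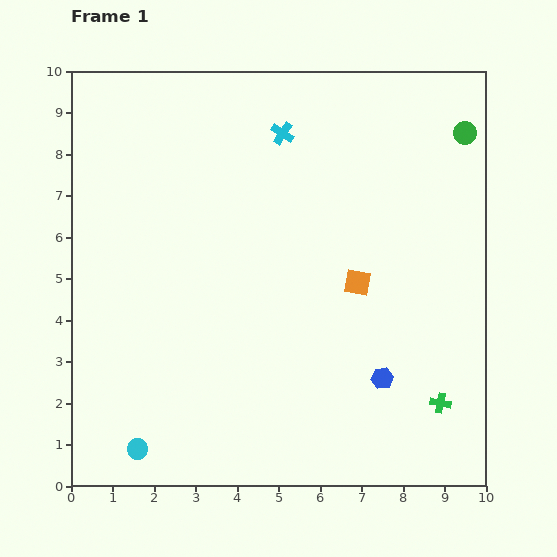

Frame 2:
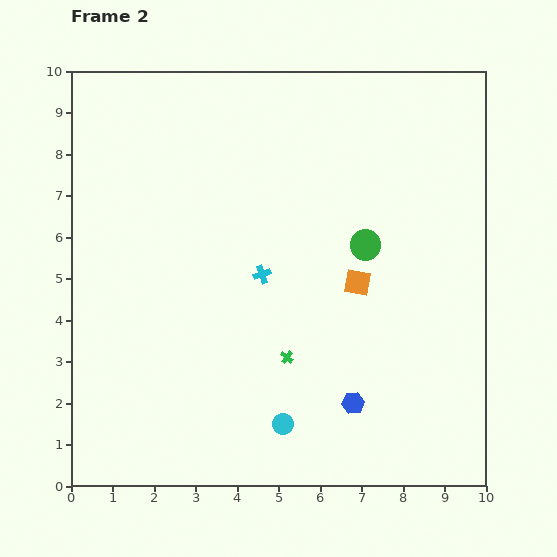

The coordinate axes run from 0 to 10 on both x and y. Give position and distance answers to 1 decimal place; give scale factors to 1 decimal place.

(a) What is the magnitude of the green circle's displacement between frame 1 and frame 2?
3.6

The green circle moved from (9.5, 8.5) to (7.1, 5.8), a distance of √(2.4² + 2.7²) ≈ 3.6.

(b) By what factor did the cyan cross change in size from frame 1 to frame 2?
0.8×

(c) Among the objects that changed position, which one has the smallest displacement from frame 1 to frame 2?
the blue hexagon

(moved 0.9)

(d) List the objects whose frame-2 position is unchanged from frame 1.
the orange square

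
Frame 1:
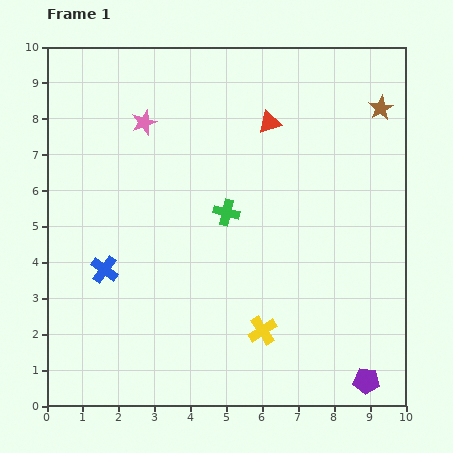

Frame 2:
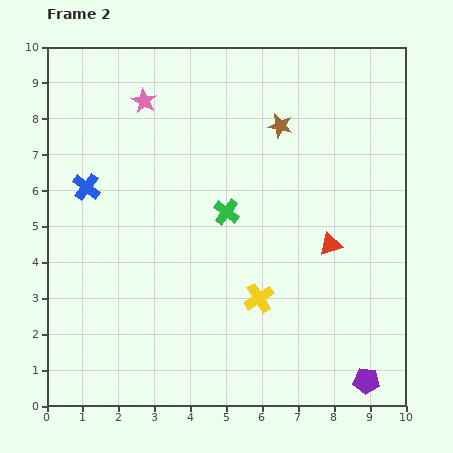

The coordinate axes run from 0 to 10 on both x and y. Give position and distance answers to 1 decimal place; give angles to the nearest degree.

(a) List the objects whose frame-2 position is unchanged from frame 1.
the purple pentagon, the green cross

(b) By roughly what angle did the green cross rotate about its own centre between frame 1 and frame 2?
23° clockwise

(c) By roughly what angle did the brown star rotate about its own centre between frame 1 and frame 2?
30° counter-clockwise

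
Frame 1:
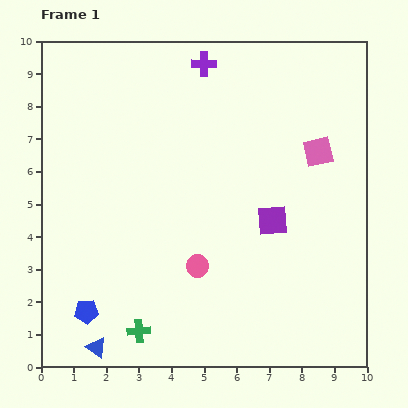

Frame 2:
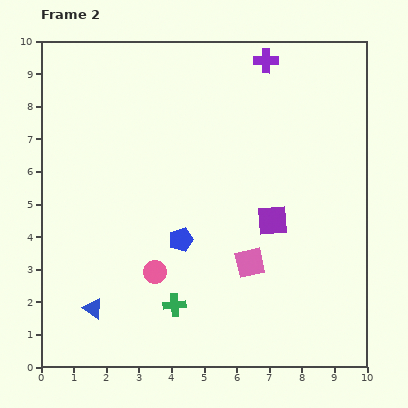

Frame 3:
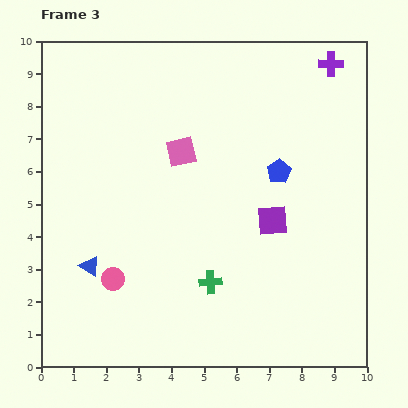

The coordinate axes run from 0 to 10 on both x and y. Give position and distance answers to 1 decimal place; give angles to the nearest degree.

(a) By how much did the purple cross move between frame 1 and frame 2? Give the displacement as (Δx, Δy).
(1.9, 0.1)

The purple cross was at (5.0, 9.3) in frame 1 and (6.9, 9.4) in frame 2.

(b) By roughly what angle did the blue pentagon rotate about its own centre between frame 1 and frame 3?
30° counter-clockwise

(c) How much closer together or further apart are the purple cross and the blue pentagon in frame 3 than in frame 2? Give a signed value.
-2.4

Distance in frame 2: 6.1. Distance in frame 3: 3.7.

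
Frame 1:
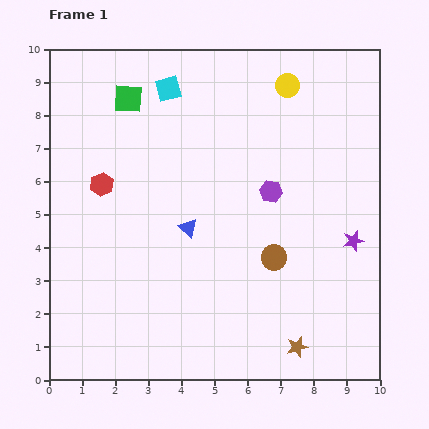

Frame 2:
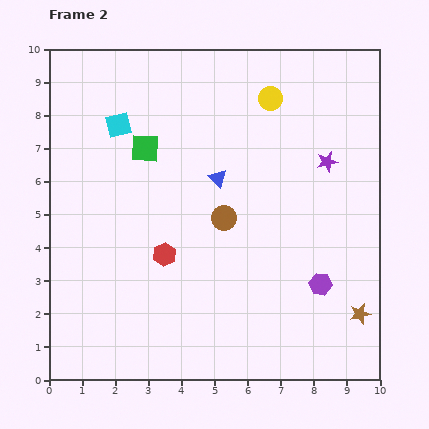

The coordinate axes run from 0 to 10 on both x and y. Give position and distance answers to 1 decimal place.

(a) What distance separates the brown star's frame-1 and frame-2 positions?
2.1

The brown star moved from (7.5, 1.0) to (9.4, 2.0), a distance of √(1.9² + 1.0²) ≈ 2.1.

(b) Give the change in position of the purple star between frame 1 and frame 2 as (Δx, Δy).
(-0.8, 2.4)

The purple star was at (9.2, 4.2) in frame 1 and (8.4, 6.6) in frame 2.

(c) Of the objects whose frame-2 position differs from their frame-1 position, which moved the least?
the yellow circle

(moved 0.6)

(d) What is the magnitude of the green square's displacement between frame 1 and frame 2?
1.6

The green square moved from (2.4, 8.5) to (2.9, 7.0), a distance of √(0.5² + 1.5²) ≈ 1.6.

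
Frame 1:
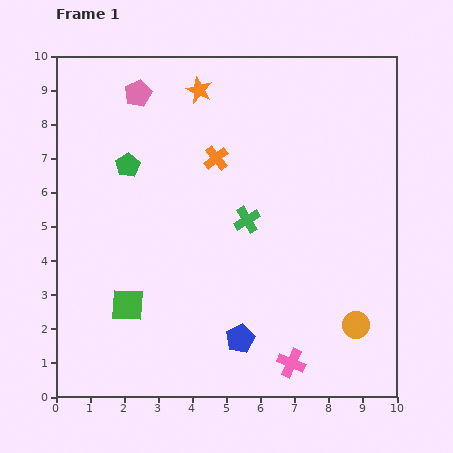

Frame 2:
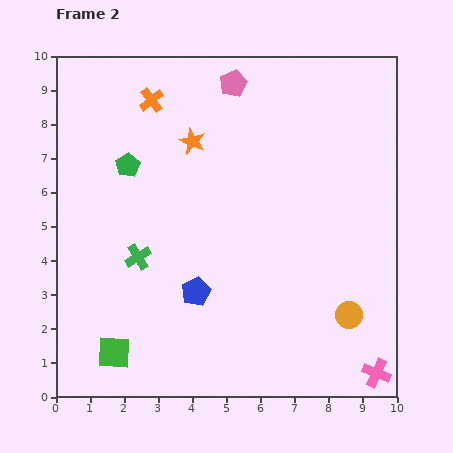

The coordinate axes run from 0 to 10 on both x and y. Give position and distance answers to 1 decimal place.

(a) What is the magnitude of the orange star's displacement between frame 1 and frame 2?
1.5

The orange star moved from (4.2, 9.0) to (4.0, 7.5), a distance of √(0.2² + 1.5²) ≈ 1.5.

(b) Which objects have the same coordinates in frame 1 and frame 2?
the green pentagon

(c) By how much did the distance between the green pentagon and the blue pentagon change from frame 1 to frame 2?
-1.9

Distance in frame 1: 6.1. Distance in frame 2: 4.2.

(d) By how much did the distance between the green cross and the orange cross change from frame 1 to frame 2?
+2.6

Distance in frame 1: 2.0. Distance in frame 2: 4.6.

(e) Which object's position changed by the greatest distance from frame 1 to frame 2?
the green cross

(moved 3.4; next 2.8)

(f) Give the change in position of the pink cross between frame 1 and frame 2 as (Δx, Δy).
(2.5, -0.3)

The pink cross was at (6.9, 1.0) in frame 1 and (9.4, 0.7) in frame 2.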